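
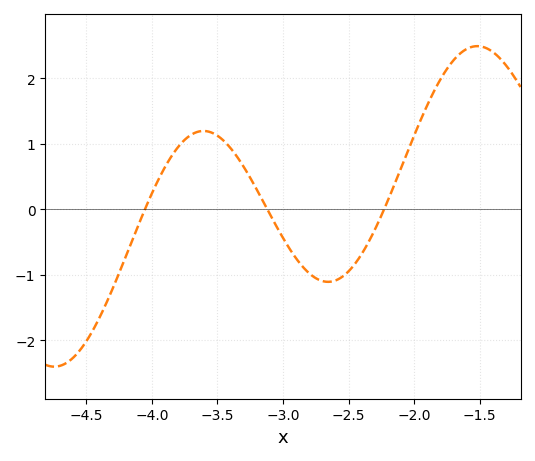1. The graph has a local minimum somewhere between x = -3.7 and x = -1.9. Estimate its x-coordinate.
-2.65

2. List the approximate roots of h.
-4.05, -3.1, -2.25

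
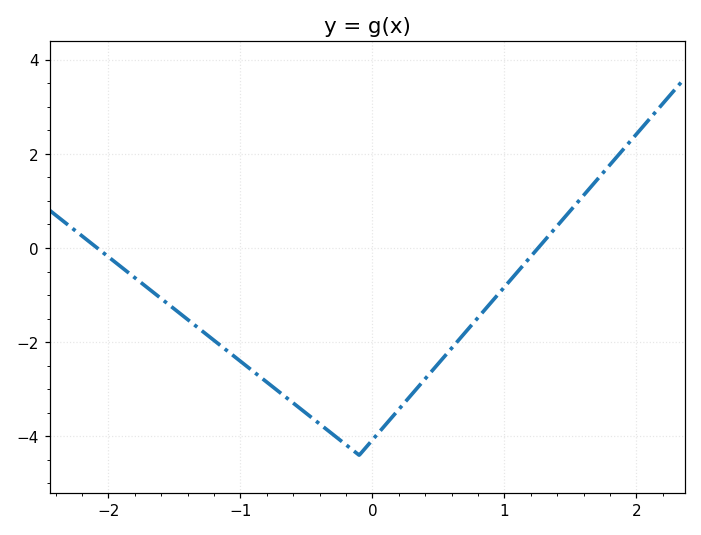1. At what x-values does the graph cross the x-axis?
-2.08, 1.26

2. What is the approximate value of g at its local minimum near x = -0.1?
-4.4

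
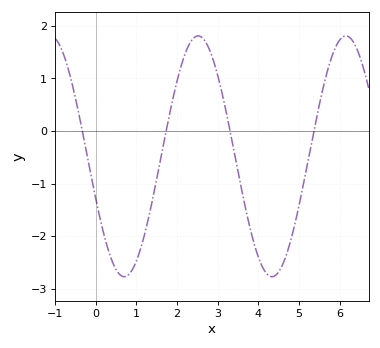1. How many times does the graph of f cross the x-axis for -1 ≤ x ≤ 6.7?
4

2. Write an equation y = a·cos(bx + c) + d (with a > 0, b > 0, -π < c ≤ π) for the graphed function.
y = 2.29cos(1.7x + 1.9) - 0.48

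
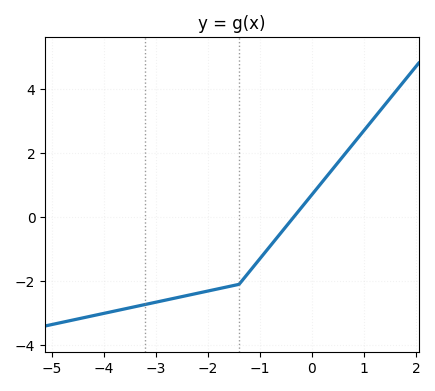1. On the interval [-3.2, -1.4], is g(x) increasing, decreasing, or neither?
increasing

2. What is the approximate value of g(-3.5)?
-2.8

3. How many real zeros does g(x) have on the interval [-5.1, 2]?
1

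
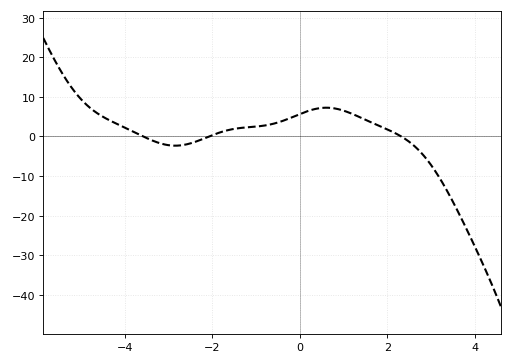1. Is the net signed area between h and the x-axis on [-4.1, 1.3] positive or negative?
positive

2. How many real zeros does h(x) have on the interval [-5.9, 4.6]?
3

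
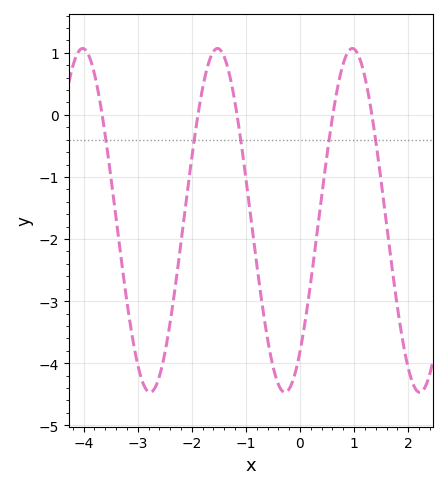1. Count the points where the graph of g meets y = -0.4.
5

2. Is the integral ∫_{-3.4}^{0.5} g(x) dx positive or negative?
negative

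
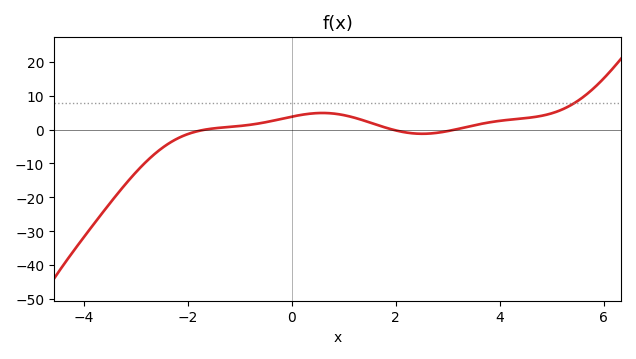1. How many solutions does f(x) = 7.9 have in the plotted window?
1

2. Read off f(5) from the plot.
4.8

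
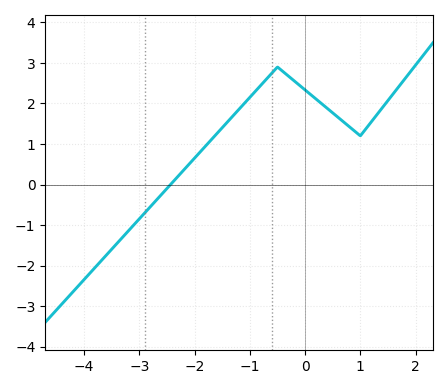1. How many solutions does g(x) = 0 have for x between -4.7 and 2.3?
1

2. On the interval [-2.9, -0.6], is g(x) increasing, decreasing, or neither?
increasing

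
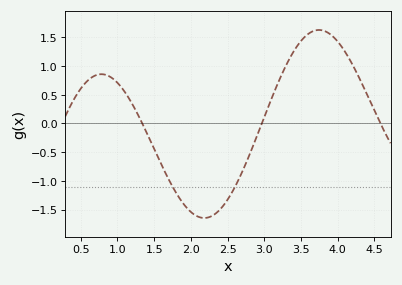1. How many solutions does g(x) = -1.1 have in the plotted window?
2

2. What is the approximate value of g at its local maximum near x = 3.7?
1.63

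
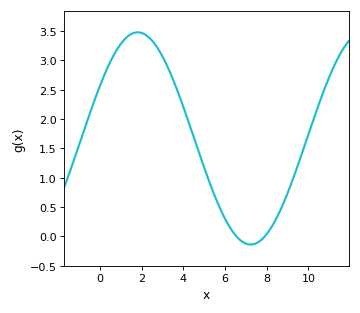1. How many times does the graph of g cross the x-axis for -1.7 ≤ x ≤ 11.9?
2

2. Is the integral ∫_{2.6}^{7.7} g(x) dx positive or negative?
positive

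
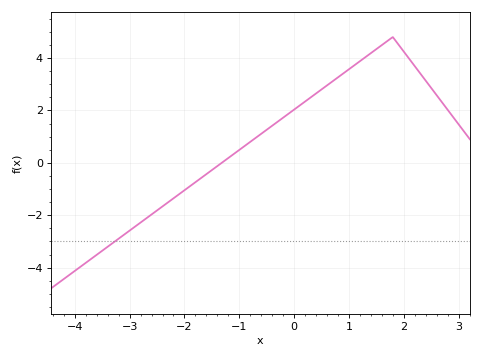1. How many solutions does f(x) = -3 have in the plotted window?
1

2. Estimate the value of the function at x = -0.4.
1.41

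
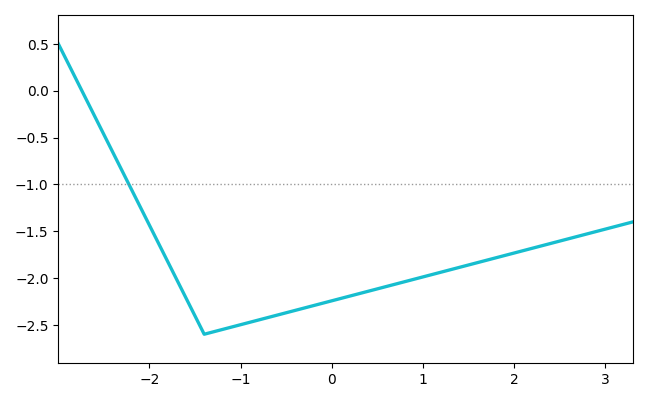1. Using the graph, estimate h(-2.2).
-1.05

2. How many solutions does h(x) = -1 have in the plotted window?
1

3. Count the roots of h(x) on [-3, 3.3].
1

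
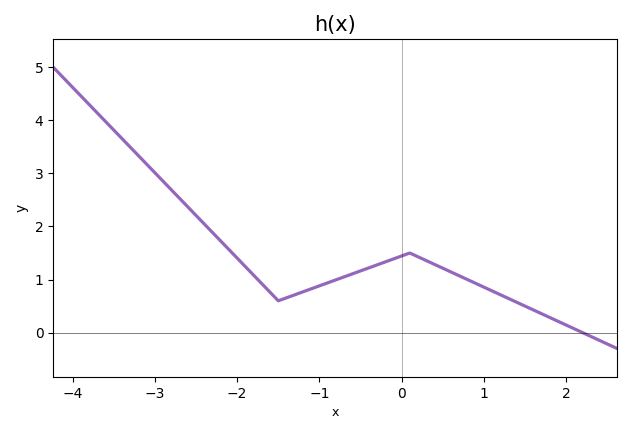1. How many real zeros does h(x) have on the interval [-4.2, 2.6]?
1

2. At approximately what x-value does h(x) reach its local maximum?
0.1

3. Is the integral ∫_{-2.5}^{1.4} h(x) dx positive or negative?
positive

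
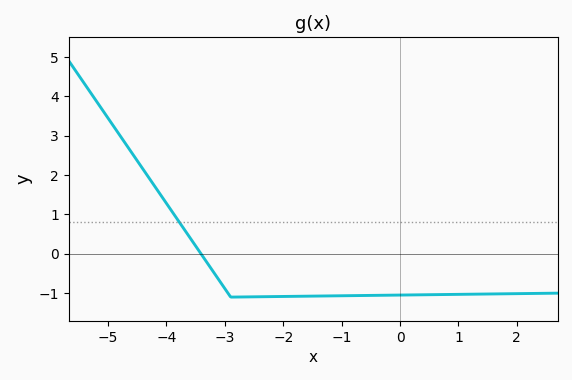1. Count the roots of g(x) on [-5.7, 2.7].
1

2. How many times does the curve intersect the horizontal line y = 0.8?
1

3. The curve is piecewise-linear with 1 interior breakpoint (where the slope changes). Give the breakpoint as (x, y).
(-2.9, -1.1)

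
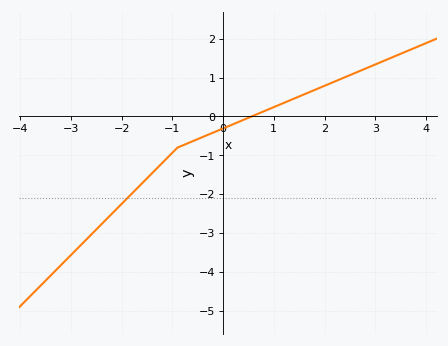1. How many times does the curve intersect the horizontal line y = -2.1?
1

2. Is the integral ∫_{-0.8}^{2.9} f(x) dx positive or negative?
positive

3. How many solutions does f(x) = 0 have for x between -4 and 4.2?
1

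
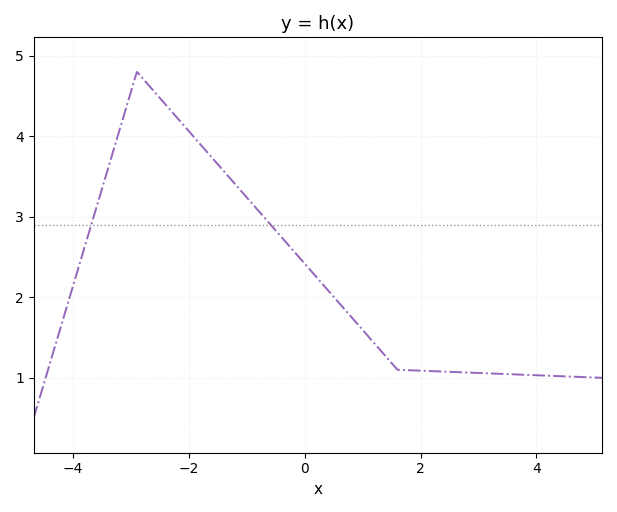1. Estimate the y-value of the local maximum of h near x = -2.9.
4.8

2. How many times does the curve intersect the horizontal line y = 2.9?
2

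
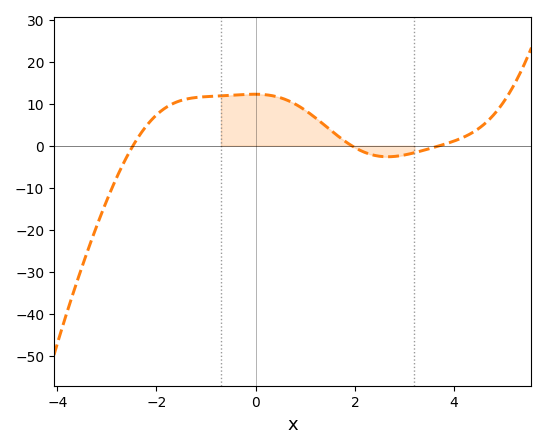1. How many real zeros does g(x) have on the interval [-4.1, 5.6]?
3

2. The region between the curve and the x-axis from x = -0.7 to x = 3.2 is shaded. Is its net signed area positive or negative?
positive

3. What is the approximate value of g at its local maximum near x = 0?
12.3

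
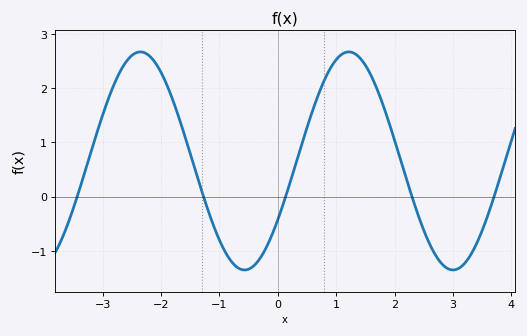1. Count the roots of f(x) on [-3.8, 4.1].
5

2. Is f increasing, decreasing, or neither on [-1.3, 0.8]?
neither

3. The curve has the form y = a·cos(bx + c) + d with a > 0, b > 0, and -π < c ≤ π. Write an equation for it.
y = 2.01cos(1.8x - 2.1) + 0.66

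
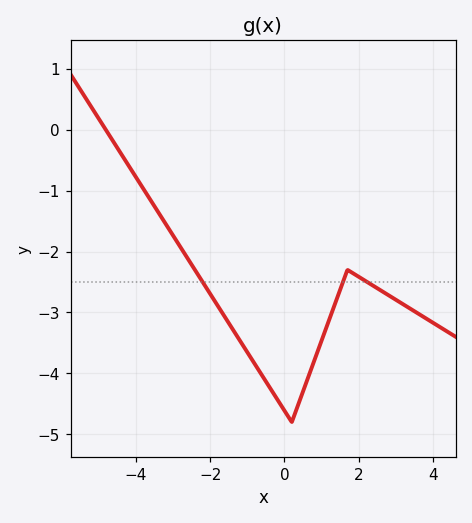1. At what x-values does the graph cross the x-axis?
-4.82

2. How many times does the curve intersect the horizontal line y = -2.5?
3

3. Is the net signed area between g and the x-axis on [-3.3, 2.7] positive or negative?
negative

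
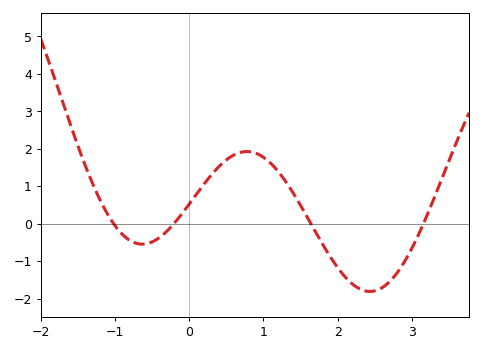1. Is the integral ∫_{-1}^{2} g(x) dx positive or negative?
positive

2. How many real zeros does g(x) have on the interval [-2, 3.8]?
4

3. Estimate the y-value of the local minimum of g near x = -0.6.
-0.5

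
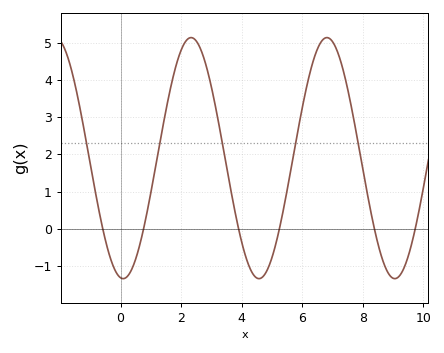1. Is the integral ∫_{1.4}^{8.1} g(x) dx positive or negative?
positive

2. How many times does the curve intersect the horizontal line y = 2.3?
5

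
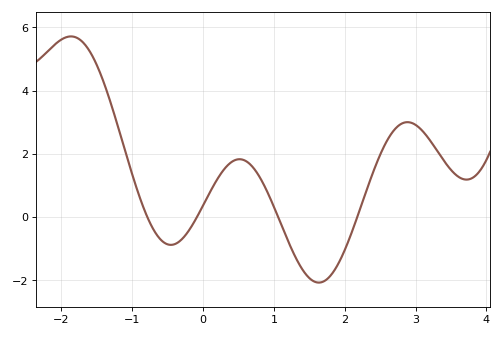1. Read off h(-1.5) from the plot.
4.8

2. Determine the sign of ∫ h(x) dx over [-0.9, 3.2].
positive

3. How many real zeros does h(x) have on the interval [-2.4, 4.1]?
4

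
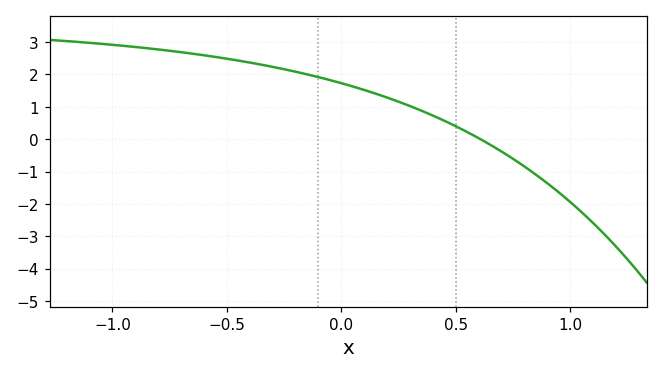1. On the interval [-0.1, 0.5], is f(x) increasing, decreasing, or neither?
decreasing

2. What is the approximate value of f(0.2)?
1.29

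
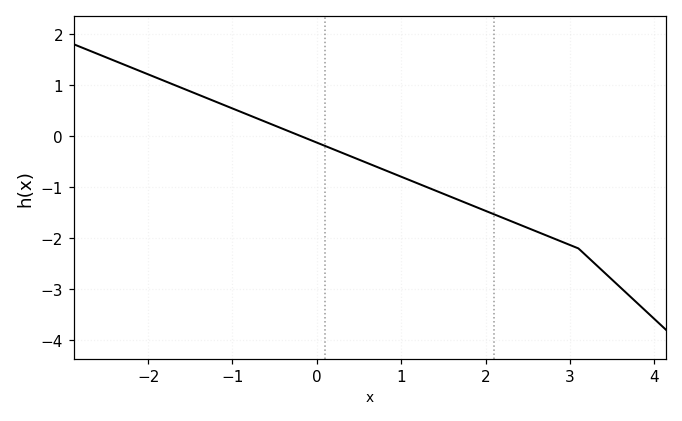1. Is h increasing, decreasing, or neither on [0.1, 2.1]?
decreasing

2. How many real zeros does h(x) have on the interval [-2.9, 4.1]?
1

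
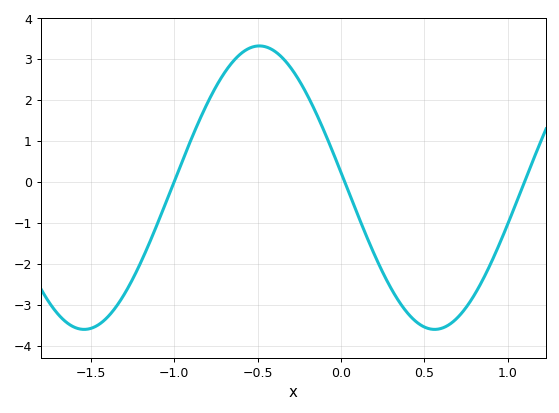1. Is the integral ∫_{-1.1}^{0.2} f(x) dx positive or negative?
positive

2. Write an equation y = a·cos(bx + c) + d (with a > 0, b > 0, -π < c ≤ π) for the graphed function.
y = 3.46cos(3x + 1.5) - 0.14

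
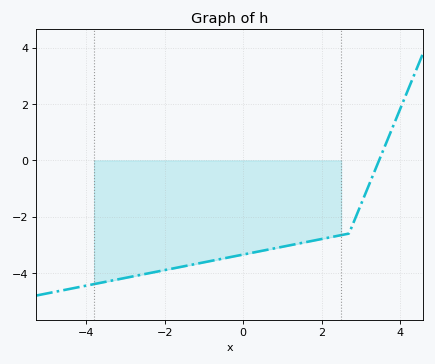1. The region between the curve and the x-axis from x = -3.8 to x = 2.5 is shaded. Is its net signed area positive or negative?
negative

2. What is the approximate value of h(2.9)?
-2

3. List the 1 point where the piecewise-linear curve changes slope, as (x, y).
(2.7, -2.6)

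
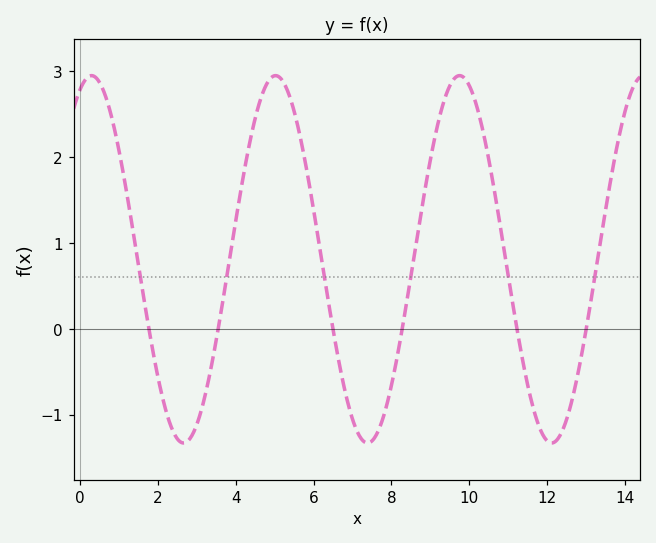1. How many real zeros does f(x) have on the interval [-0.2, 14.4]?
6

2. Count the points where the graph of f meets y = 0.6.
6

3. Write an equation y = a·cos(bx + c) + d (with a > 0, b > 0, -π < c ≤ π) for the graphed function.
y = 2.14cos(1.33x - 0.4) + 0.81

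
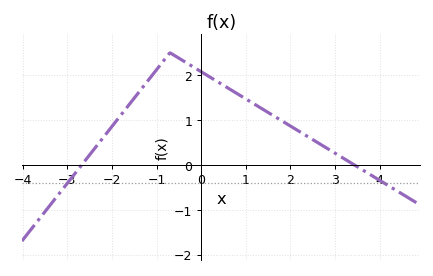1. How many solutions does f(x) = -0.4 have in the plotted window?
2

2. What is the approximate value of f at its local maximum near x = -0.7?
2.5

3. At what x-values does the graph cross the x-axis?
-2.6, 3.4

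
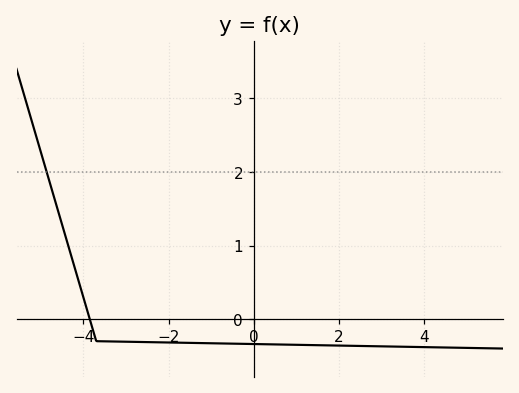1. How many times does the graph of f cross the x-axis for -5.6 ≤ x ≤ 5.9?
1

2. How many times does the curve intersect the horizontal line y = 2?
1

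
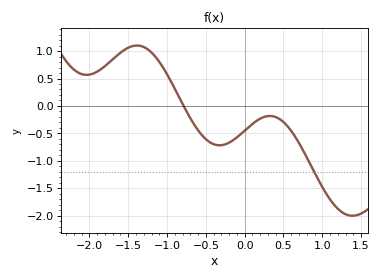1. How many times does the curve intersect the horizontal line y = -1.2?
1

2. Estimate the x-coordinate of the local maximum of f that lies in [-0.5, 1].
0.324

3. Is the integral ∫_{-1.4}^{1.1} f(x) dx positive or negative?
negative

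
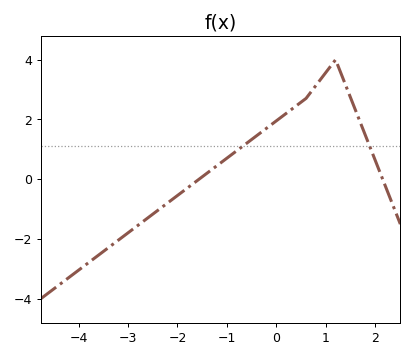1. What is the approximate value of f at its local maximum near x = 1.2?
4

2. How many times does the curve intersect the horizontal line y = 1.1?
2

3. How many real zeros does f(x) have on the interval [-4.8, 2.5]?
2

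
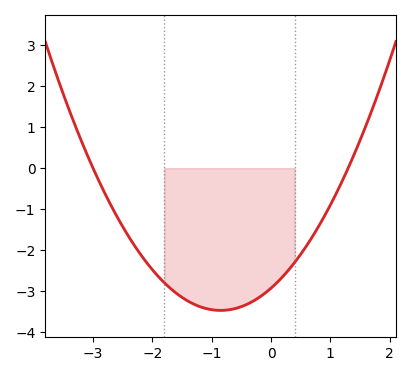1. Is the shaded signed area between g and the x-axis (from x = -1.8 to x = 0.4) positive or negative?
negative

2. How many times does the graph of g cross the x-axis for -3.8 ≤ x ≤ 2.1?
2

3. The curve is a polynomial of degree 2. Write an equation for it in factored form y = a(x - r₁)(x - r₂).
y = 0.75(x + 3)(x - 1.3)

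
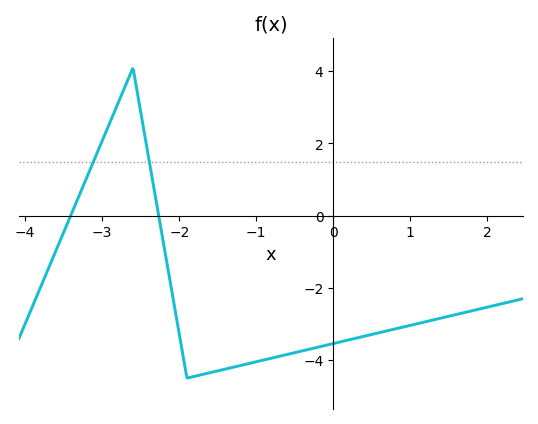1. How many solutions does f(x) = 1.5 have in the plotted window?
2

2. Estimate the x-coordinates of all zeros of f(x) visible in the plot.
-3.4, -2.3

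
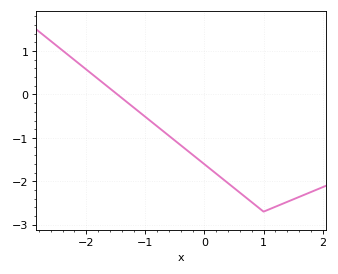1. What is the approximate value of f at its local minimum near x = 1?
-2.7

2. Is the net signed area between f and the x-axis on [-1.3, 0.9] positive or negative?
negative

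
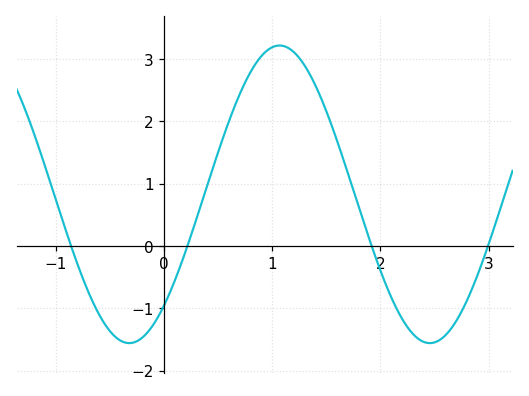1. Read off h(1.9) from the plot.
0.1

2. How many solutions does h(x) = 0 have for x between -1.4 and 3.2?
4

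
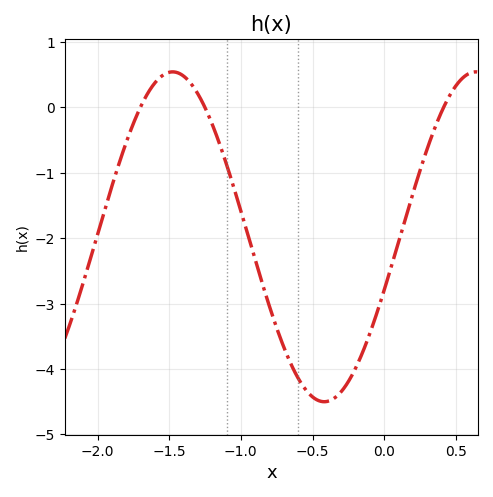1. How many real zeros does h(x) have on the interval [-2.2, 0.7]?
3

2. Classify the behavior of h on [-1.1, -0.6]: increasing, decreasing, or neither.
decreasing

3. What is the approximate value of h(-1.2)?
-0.3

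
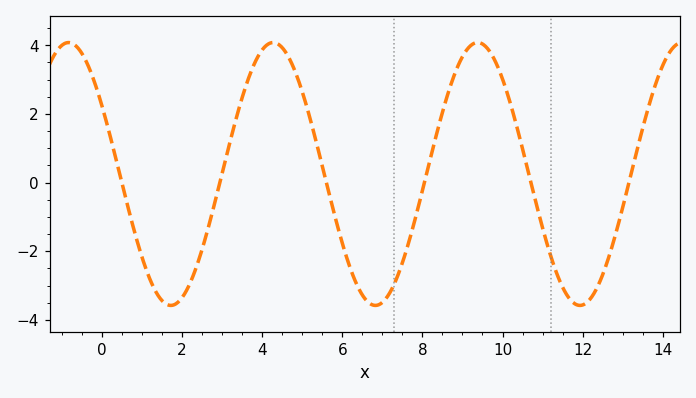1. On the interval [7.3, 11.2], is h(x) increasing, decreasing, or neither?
neither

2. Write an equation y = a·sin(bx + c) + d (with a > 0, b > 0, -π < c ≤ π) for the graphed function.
y = 3.83sin(1.2x + 2.6) + 0.25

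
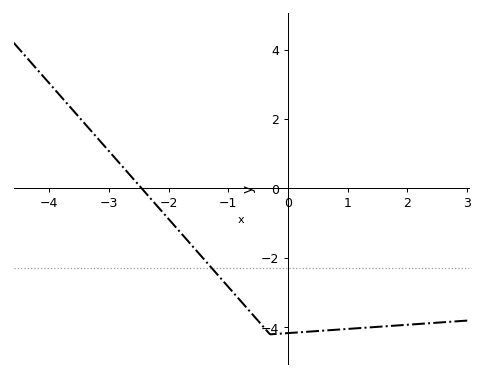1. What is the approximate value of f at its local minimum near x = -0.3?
-4.2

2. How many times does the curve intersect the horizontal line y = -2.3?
1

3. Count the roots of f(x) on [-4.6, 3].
1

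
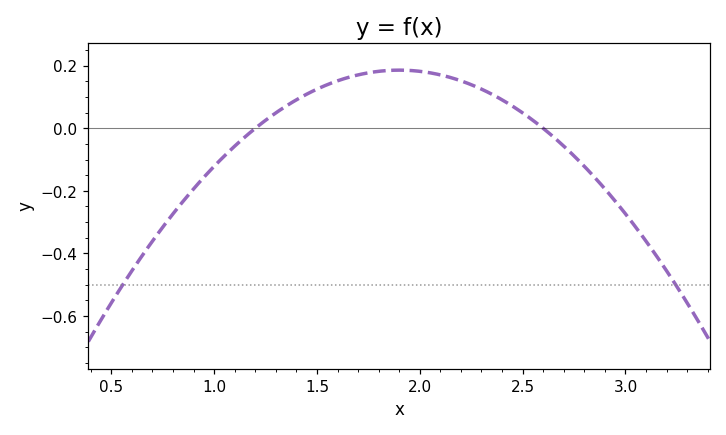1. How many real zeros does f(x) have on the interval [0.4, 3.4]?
2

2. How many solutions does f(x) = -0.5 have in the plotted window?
2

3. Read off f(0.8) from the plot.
-0.28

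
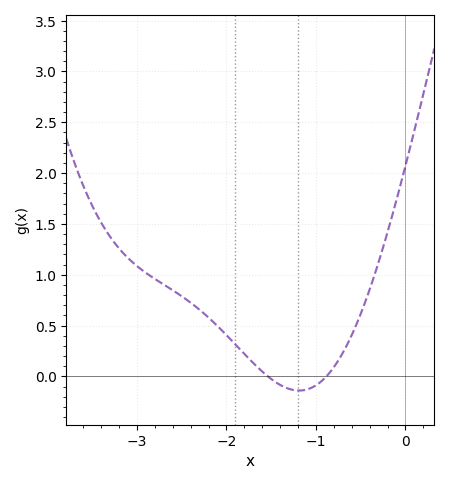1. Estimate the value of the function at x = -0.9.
-0.015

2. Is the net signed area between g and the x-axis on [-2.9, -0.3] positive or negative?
positive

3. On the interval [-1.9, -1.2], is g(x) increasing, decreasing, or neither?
decreasing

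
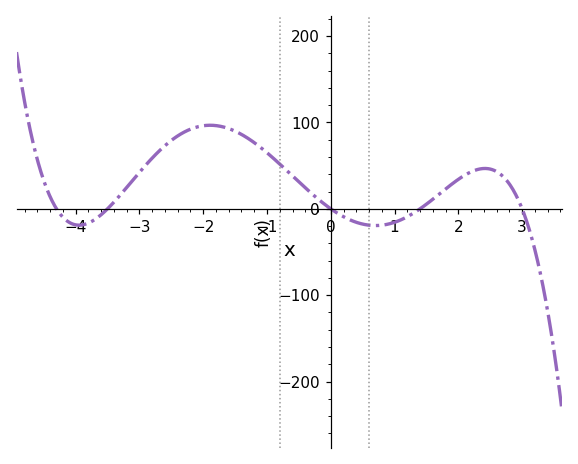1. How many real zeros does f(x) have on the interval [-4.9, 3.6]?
5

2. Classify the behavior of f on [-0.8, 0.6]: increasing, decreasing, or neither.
decreasing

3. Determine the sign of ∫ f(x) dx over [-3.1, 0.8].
positive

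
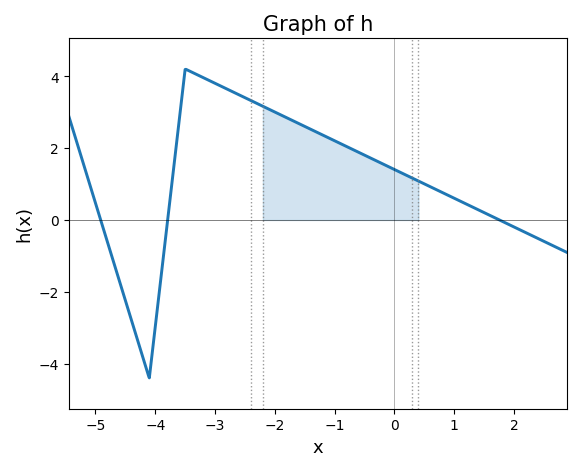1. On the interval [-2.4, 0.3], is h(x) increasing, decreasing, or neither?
decreasing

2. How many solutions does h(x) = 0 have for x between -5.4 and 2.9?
3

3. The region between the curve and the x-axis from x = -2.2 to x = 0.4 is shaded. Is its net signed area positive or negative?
positive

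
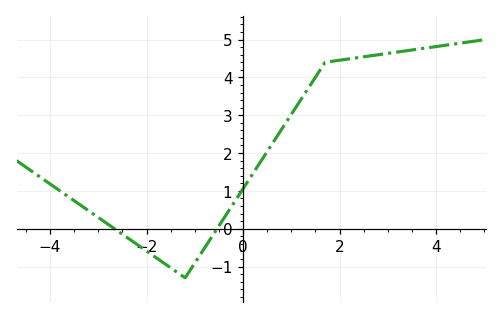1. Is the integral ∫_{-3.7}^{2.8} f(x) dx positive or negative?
positive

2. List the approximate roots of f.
-2.6, -0.6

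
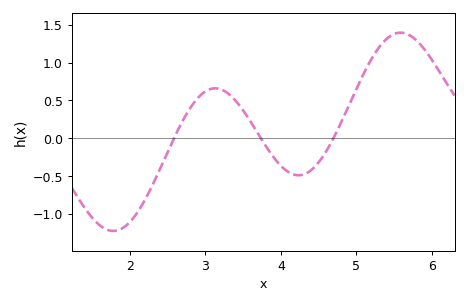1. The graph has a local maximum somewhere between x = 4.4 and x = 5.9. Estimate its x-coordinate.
5.6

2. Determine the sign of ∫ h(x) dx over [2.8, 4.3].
positive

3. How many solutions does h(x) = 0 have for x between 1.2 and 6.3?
3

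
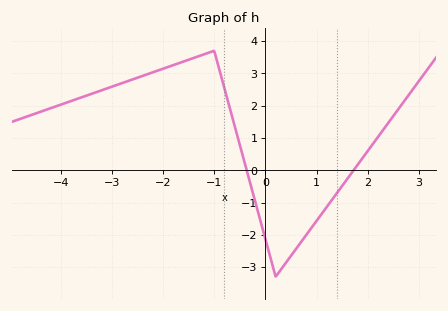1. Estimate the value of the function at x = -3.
2.6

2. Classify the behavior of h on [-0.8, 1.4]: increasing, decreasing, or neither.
neither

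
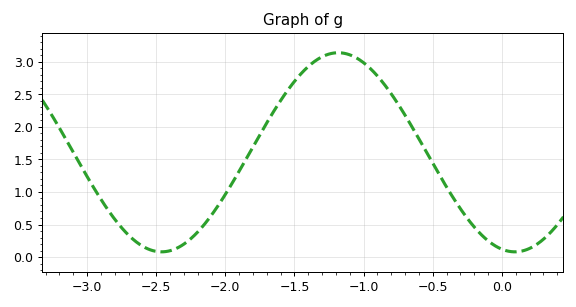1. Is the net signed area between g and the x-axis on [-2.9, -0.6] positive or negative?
positive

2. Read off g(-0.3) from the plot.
0.75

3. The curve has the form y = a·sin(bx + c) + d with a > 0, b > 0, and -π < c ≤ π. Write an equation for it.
y = 1.53sin(2.5x - 1.8) + 1.61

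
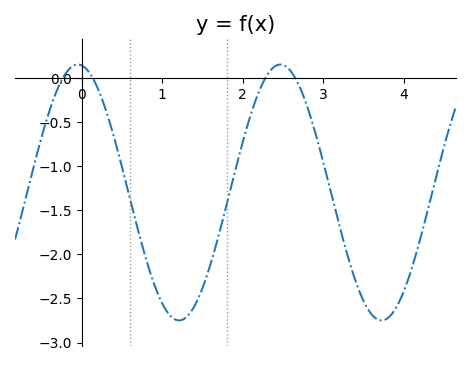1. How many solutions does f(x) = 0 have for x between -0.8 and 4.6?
4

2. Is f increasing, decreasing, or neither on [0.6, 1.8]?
neither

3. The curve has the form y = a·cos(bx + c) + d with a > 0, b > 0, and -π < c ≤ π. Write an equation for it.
y = 1.45cos(2.5x + 0.12) - 1.3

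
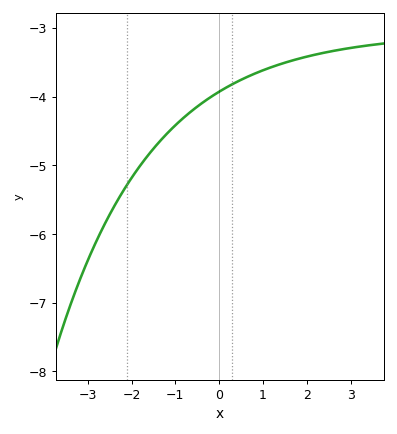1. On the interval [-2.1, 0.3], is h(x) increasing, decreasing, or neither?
increasing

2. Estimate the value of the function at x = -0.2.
-4.01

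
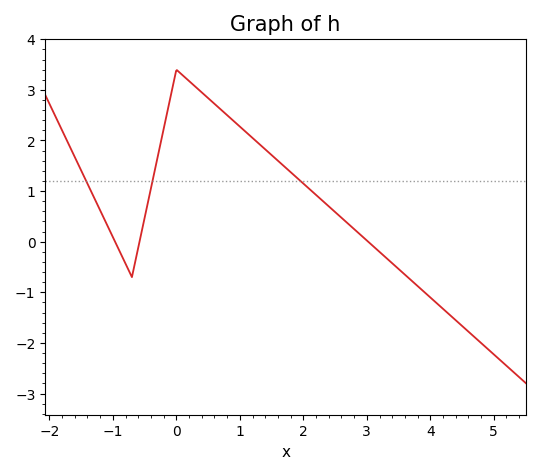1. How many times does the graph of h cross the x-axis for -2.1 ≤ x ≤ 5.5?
3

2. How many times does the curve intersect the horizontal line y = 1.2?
3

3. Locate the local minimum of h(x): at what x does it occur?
-0.702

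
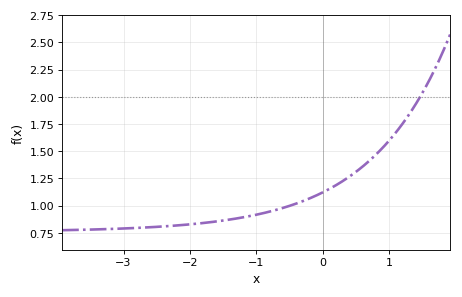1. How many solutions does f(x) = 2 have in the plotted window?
1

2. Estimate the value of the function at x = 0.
1.1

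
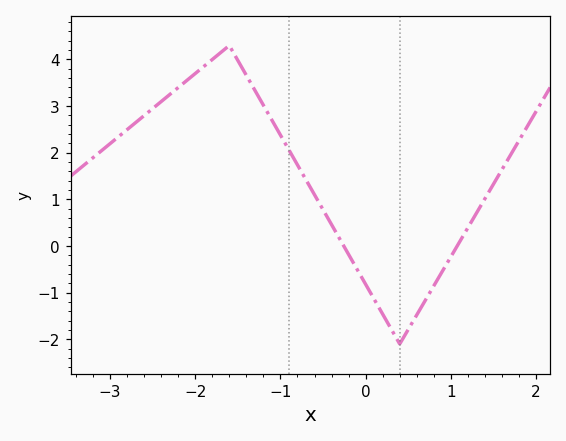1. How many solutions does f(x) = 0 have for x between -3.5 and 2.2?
2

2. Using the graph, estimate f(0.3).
-1.8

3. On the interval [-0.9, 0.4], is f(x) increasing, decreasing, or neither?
decreasing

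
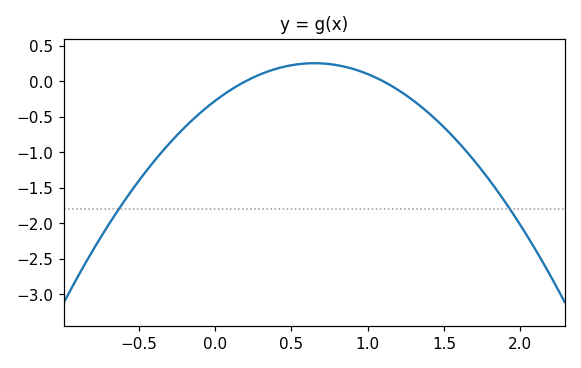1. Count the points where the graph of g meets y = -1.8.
2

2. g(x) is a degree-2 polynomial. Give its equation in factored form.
y = -1.25(x - 0.2)(x - 1.1)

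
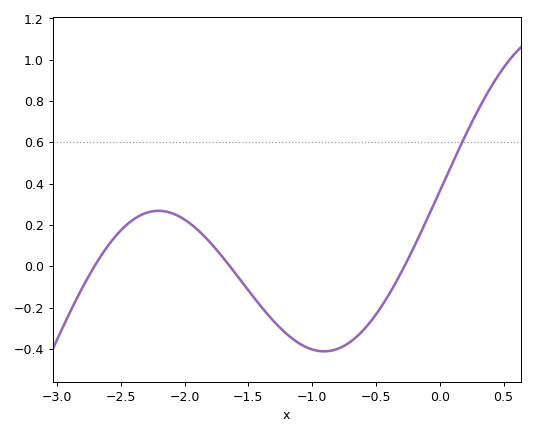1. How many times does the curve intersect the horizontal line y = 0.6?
1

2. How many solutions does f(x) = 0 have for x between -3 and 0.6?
3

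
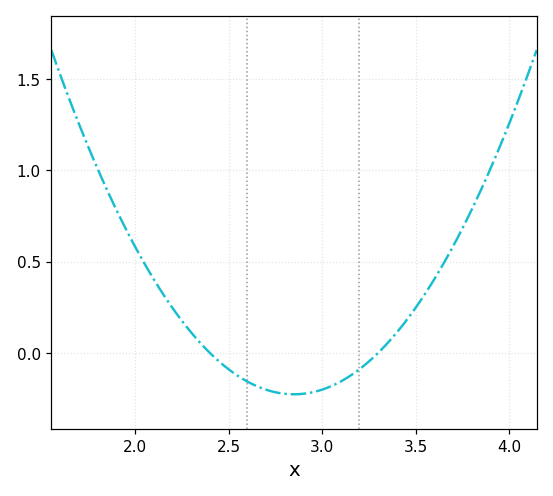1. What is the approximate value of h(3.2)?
-0.09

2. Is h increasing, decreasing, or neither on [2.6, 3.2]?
neither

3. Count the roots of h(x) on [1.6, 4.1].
2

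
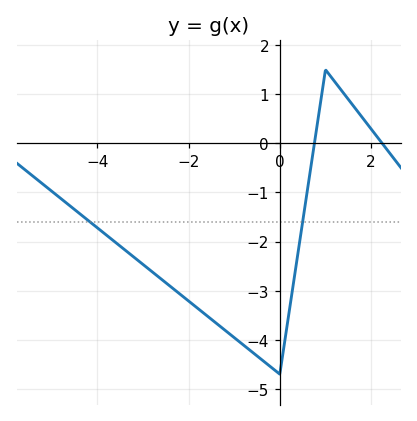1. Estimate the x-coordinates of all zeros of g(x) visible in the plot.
0.8, 2.2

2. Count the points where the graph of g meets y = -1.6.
2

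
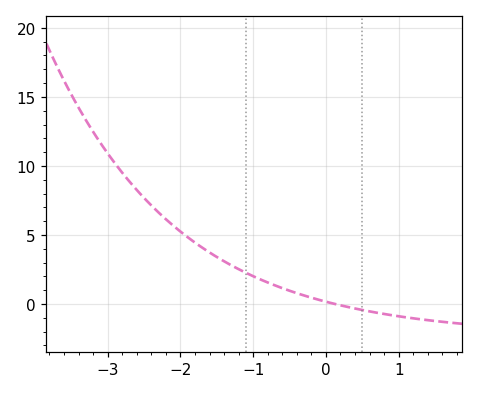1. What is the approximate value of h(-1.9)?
5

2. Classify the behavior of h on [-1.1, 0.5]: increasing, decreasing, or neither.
decreasing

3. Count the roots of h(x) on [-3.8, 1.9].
1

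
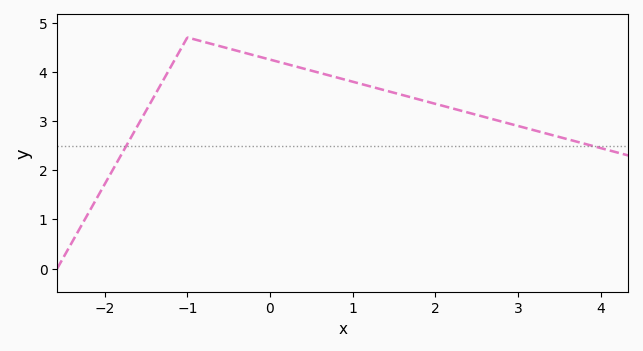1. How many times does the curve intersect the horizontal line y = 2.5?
2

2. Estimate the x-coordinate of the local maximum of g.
-0.999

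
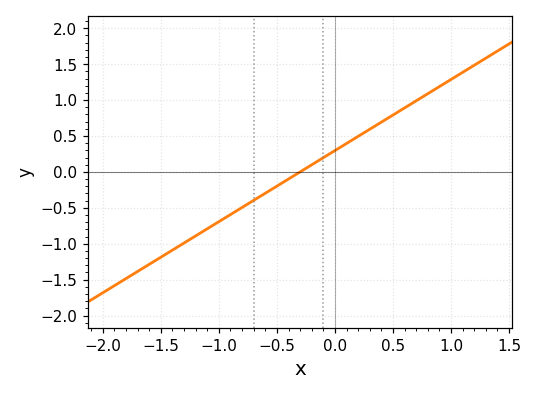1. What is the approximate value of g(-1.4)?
-1.1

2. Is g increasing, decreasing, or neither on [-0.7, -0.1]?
increasing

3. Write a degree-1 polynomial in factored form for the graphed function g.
y = 0.99(x + 0.3)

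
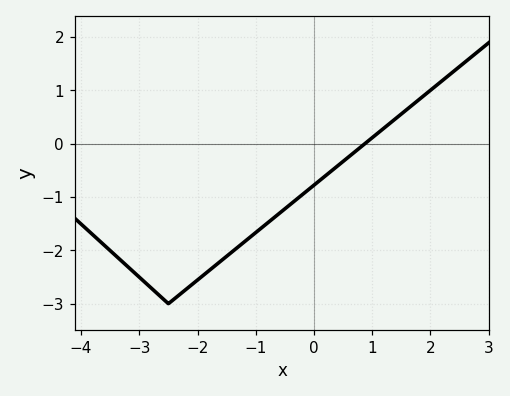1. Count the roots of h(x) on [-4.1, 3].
1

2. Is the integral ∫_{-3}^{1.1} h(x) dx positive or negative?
negative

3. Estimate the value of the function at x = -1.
-1.67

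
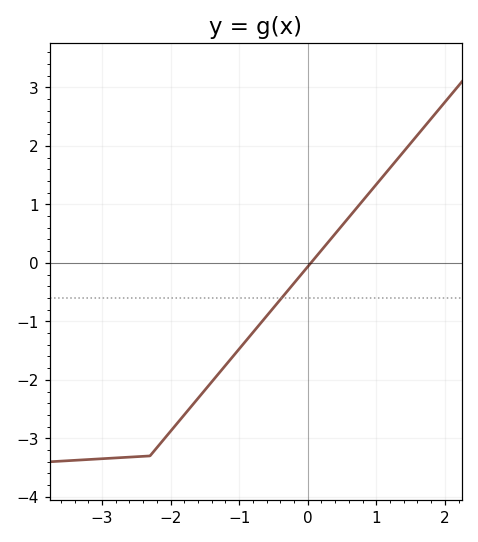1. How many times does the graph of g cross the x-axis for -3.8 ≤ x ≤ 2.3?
1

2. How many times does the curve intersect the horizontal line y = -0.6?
1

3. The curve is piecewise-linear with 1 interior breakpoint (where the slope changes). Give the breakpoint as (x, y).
(-2.3, -3.3)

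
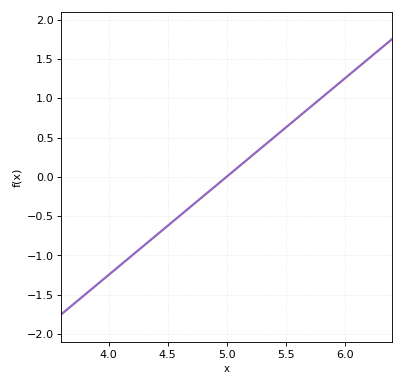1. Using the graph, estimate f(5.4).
0.5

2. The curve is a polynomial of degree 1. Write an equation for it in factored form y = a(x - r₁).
y = 1.25(x - 5)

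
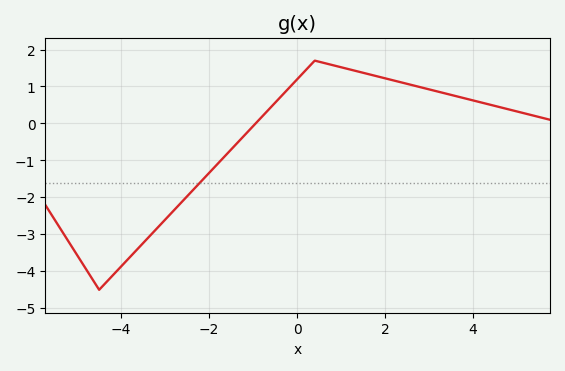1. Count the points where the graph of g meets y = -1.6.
1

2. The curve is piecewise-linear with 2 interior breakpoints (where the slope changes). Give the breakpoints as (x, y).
(-4.5, -4.5); (0.4, 1.7)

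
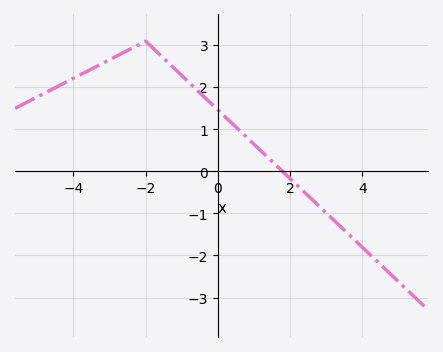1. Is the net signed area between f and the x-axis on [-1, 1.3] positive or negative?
positive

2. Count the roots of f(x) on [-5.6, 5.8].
1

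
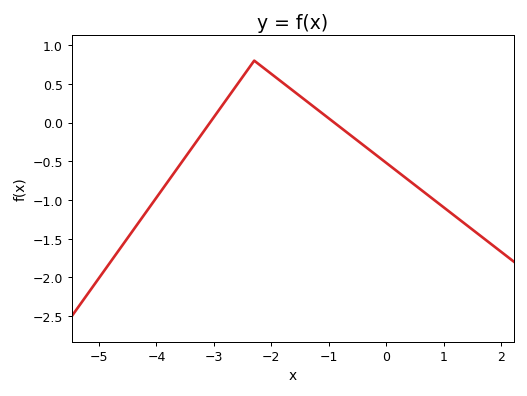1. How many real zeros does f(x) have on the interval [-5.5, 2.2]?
2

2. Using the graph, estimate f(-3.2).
-0.15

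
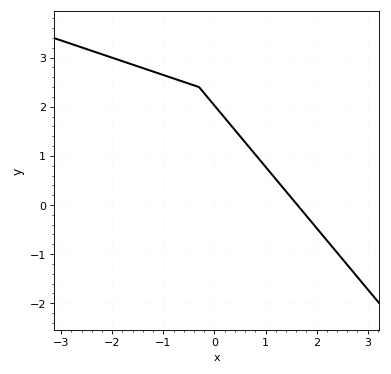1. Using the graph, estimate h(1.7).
-0.095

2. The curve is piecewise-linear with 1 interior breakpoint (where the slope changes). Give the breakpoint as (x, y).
(-0.3, 2.4)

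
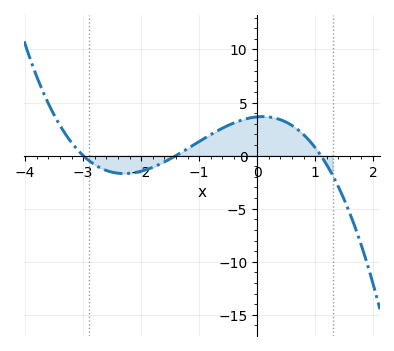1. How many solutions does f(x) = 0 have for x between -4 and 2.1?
3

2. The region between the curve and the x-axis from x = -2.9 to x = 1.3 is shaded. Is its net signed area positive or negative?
positive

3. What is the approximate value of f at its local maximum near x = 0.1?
3.5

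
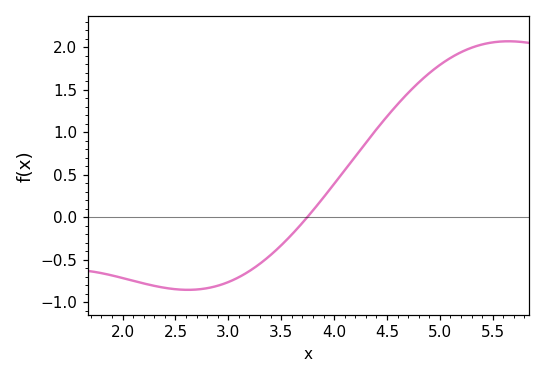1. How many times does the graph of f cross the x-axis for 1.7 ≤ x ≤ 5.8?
1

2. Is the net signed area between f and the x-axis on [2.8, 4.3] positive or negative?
negative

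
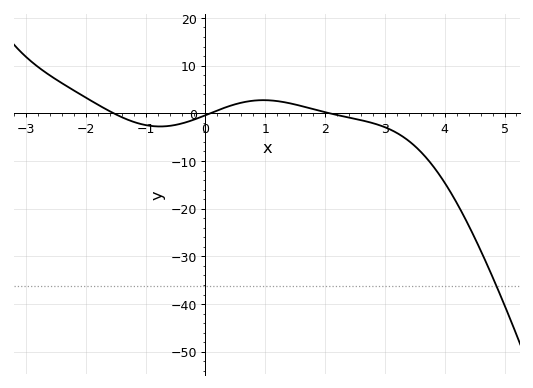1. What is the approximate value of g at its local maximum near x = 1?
3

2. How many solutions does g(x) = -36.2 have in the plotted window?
1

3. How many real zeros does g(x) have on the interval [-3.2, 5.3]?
3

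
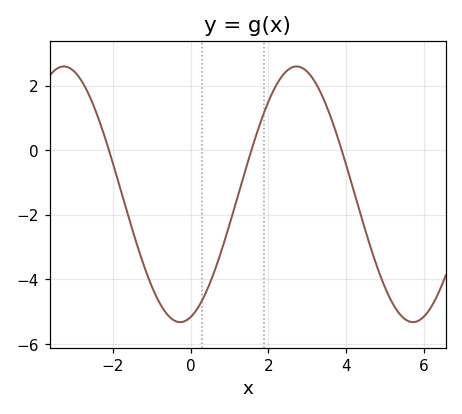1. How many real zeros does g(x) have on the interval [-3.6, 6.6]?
3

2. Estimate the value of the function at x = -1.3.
-3.22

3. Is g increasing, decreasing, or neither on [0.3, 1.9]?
increasing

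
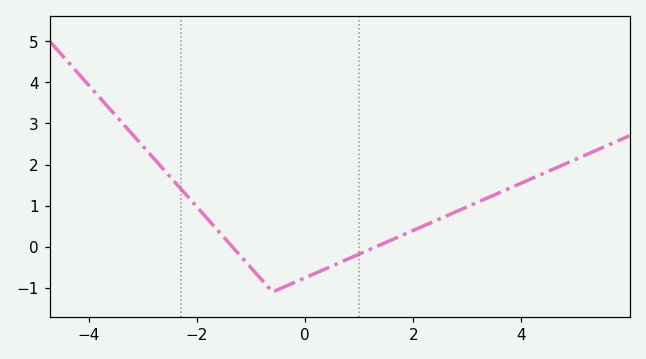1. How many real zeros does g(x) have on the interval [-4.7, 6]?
2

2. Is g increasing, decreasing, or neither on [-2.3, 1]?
neither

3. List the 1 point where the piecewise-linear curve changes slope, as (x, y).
(-0.6, -1.1)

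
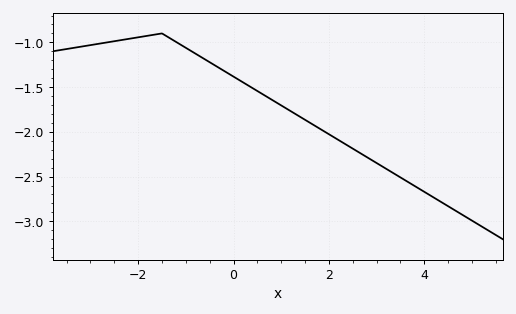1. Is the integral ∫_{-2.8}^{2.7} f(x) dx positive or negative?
negative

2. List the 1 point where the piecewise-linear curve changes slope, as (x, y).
(-1.5, -0.9)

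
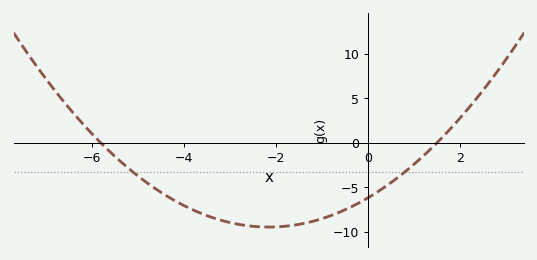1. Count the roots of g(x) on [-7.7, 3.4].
2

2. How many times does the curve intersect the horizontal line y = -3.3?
2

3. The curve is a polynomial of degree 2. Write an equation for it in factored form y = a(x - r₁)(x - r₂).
y = 0.71(x + 5.8)(x - 1.5)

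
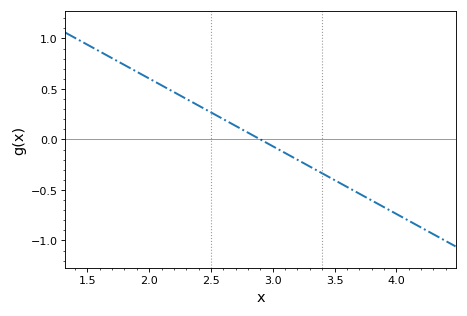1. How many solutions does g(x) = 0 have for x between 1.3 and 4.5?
1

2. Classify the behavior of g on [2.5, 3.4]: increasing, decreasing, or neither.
decreasing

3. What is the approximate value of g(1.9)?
0.65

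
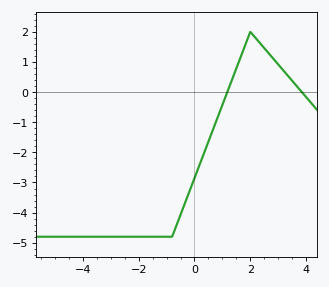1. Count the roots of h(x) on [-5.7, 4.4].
2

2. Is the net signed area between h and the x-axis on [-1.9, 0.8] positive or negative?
negative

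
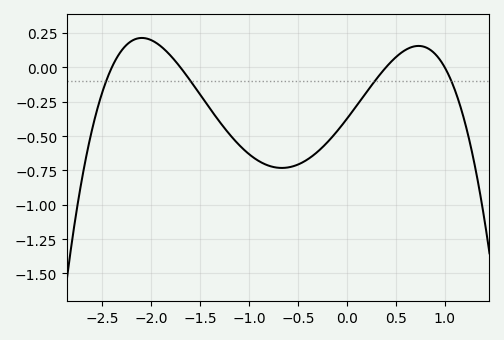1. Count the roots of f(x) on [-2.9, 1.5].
4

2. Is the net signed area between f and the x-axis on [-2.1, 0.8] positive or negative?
negative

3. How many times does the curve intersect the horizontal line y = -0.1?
4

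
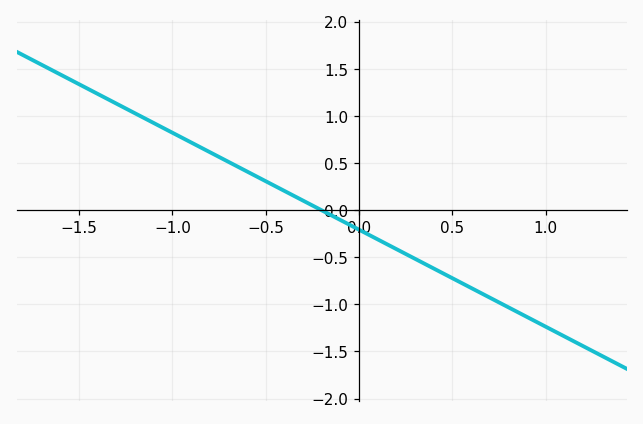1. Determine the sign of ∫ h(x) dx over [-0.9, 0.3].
positive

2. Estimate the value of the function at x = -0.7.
0.515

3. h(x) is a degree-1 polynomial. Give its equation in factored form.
y = -1.03(x + 0.2)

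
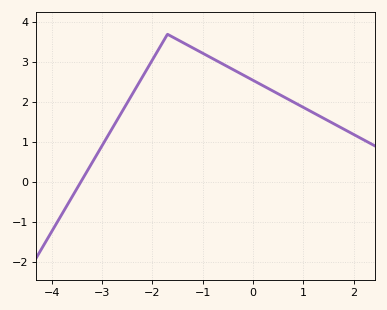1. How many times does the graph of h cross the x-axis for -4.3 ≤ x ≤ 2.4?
1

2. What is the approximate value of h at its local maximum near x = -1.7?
3.7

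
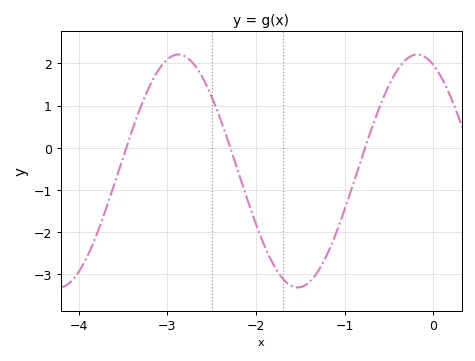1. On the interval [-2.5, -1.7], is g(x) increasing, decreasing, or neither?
decreasing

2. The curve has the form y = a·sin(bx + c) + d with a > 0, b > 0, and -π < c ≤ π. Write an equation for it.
y = 2.76sin(2.3x + 2) - 0.55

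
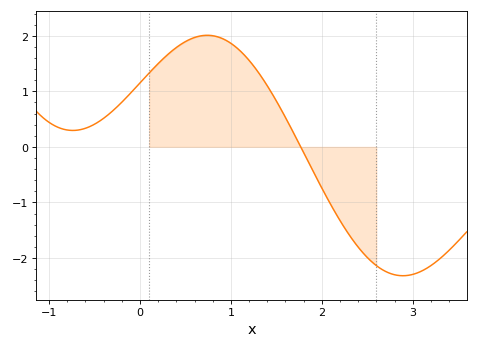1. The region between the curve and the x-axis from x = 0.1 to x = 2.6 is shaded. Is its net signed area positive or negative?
positive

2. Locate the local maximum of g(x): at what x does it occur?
0.7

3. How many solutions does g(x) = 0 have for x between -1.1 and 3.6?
1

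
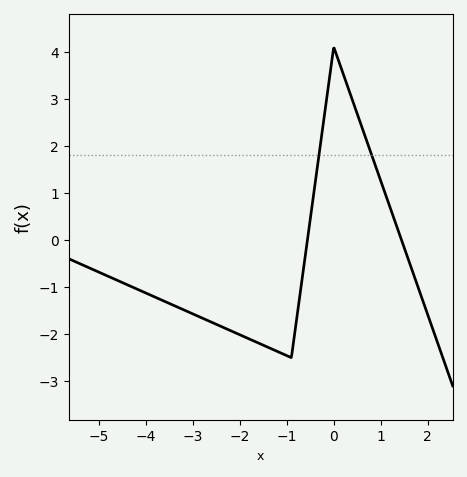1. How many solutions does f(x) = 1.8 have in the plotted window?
2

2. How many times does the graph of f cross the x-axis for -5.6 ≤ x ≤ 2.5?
2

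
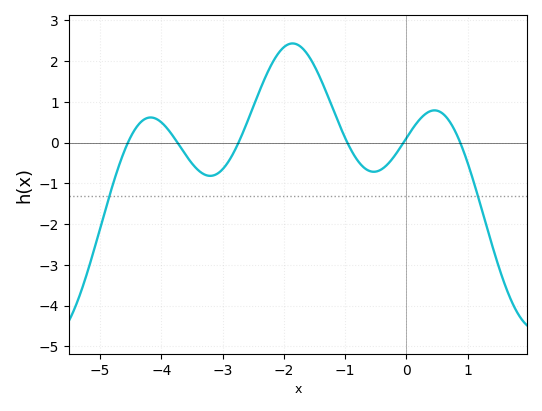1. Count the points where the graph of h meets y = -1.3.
2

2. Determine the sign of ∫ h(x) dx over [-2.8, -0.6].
positive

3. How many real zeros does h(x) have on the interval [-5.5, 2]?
6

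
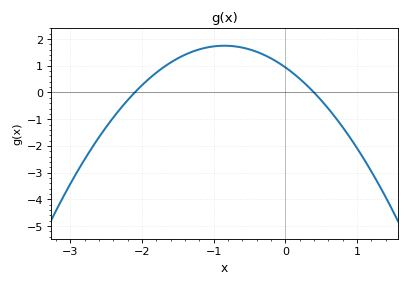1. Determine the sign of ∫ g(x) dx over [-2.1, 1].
positive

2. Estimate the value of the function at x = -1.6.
1.12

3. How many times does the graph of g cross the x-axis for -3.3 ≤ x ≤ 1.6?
2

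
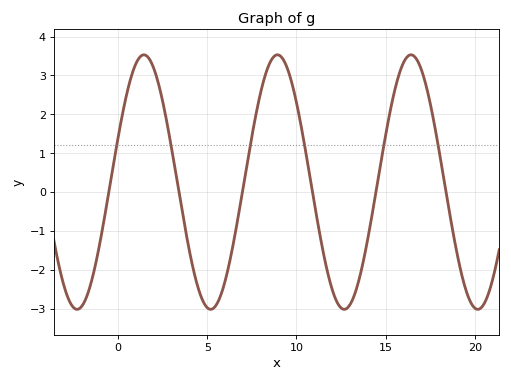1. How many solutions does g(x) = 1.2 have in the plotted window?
6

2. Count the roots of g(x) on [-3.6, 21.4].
6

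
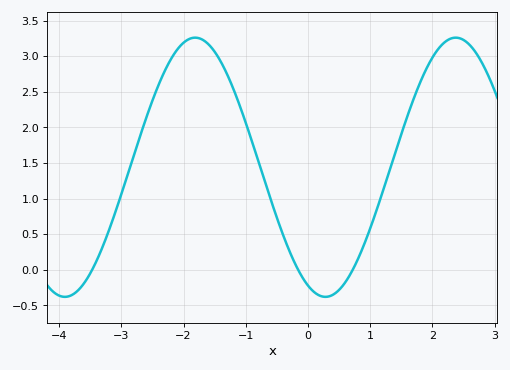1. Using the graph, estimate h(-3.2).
0.554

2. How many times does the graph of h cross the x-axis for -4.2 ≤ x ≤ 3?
3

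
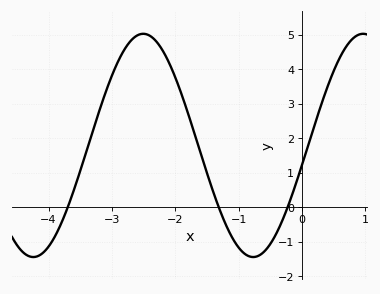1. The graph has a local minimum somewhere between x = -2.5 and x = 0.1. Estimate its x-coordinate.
-0.769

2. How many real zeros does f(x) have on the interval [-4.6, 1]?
3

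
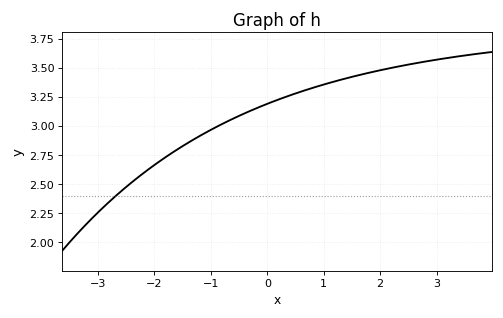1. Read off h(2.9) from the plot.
3.56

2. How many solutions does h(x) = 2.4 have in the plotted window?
1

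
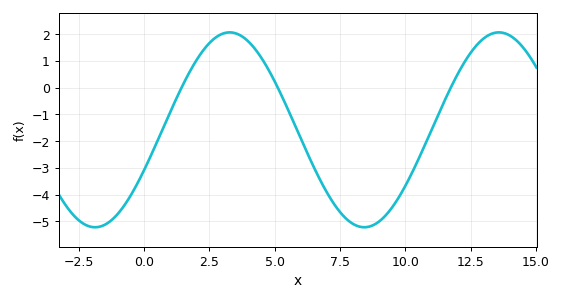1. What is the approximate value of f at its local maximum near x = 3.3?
2.1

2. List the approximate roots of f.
1.5, 5, 11.5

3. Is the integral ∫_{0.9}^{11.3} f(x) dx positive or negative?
negative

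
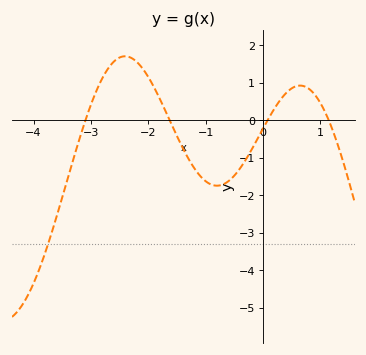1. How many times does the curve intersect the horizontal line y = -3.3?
1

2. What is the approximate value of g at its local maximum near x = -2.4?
1.7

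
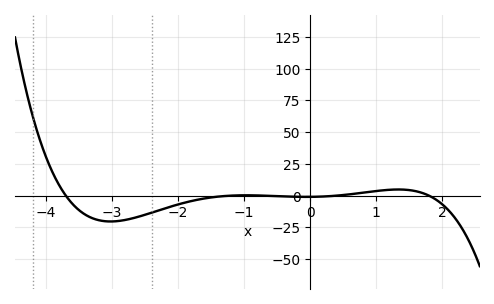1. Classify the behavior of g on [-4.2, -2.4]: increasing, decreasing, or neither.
neither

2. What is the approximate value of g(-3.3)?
-20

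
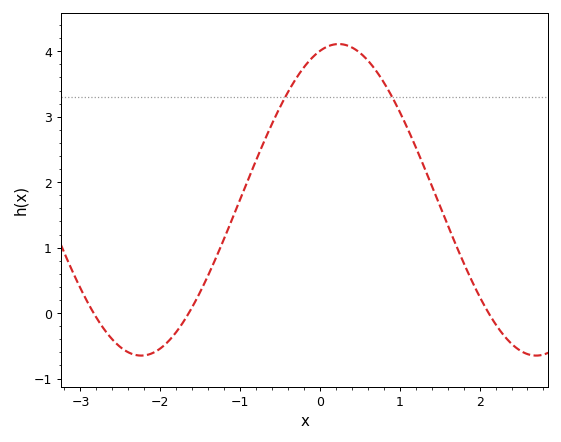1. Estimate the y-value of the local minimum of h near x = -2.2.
-0.65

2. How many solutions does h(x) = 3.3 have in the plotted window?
2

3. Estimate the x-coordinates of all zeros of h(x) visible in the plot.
-2.83, -1.64, 2.11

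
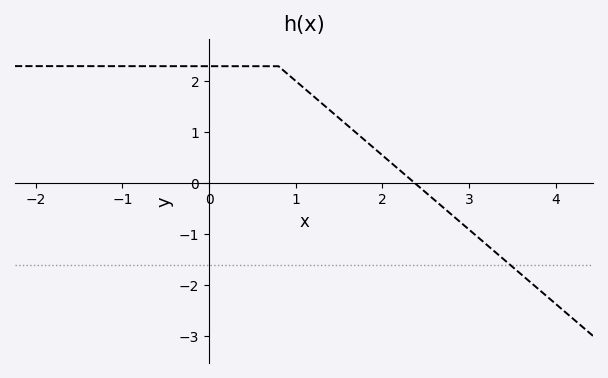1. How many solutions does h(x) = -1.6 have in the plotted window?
1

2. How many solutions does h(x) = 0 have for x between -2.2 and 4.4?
1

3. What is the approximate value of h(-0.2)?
2.3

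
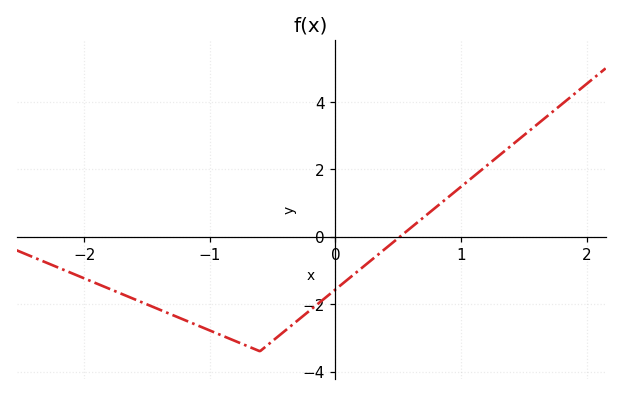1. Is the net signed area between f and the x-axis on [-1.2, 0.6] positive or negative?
negative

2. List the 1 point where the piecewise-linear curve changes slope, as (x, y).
(-0.6, -3.4)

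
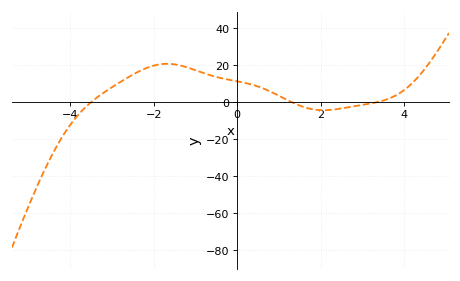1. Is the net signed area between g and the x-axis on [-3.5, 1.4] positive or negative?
positive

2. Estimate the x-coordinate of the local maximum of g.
-1.6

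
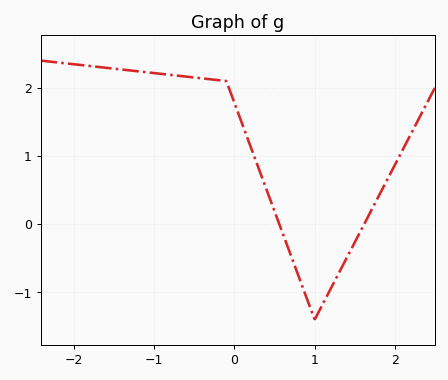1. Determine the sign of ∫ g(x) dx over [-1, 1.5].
positive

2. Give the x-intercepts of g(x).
0.56, 1.62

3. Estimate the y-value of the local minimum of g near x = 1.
-1.4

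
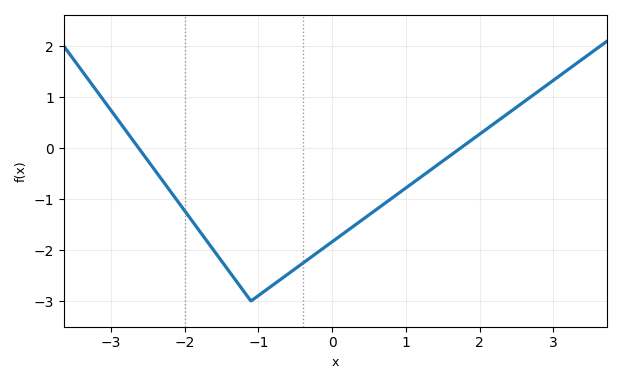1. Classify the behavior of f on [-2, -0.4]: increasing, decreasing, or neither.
neither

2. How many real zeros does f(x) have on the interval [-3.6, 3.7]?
2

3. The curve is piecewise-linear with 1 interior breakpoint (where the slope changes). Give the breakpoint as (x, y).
(-1.1, -3)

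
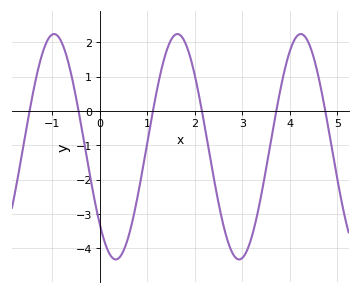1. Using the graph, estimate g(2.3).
-1.2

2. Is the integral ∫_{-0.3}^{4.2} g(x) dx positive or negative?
negative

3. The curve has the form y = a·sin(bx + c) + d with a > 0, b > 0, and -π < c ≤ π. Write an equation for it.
y = 3.28sin(2.4x - 2.4) - 1.04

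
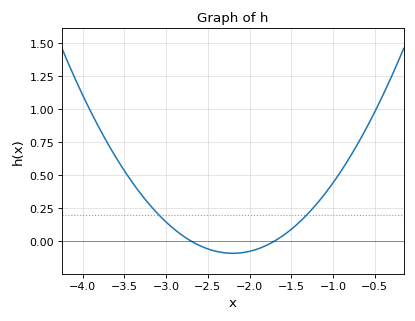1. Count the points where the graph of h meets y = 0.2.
2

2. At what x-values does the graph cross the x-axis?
-2.7, -1.7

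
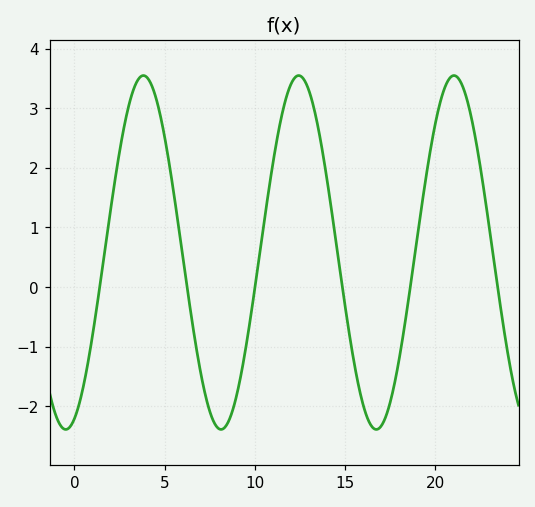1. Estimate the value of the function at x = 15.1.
-0.5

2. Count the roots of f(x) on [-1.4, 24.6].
6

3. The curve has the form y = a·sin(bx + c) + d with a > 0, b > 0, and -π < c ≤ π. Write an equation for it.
y = 2.97sin(0.73x - 1.2) + 0.58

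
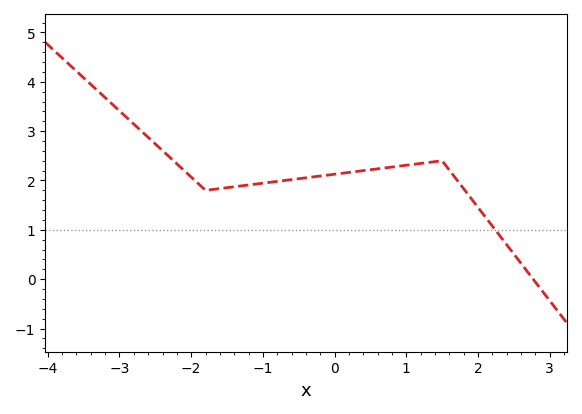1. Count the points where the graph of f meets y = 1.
1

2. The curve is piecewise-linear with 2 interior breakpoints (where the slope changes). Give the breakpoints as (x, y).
(-1.8, 1.8); (1.5, 2.4)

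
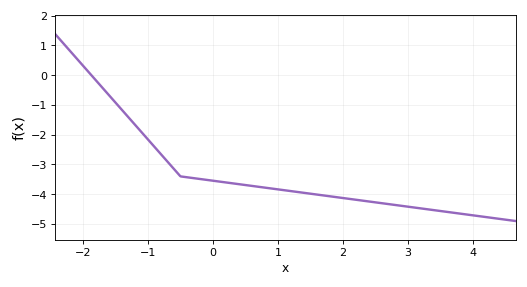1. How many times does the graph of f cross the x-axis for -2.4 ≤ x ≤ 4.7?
1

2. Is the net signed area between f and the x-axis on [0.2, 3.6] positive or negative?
negative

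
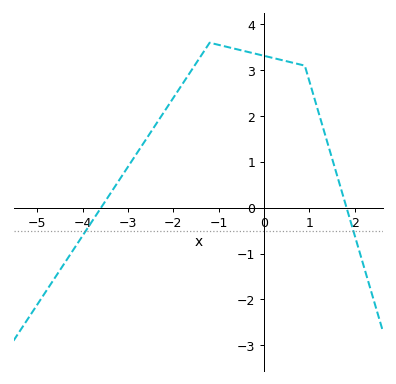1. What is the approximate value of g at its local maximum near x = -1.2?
3.6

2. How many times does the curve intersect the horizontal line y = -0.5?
2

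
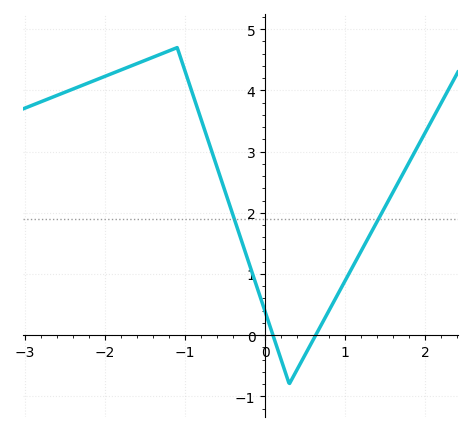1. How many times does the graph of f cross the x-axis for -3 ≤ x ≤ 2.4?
2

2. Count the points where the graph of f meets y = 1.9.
2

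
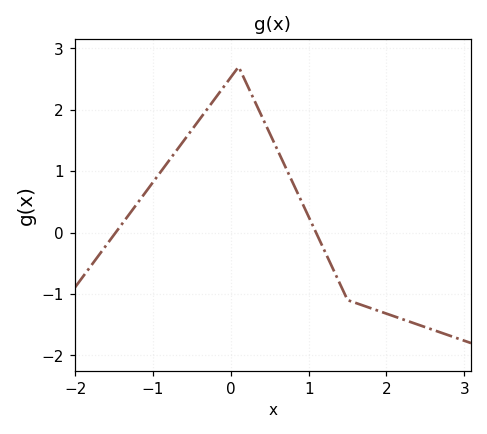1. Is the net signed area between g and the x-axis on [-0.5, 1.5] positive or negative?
positive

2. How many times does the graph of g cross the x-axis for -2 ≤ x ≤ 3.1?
2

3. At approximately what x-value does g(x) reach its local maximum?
0.099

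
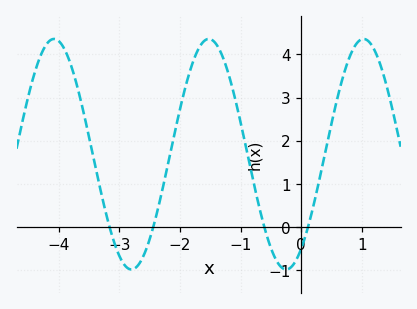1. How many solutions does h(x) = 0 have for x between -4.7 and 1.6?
4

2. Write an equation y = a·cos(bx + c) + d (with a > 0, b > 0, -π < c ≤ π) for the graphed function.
y = 2.67cos(2.46x - 2.53) + 1.69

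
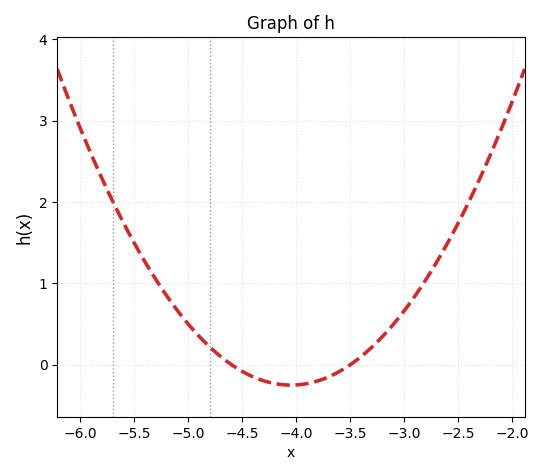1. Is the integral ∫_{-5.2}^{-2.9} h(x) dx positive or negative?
positive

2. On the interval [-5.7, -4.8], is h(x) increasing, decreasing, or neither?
decreasing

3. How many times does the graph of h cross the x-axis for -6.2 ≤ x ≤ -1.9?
2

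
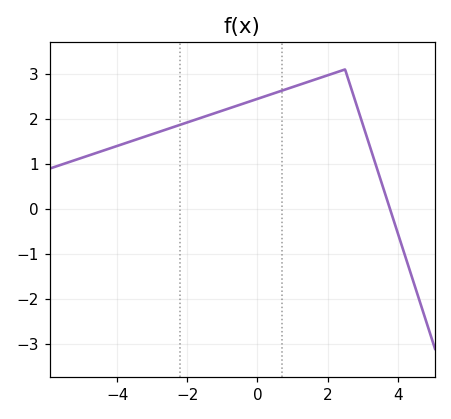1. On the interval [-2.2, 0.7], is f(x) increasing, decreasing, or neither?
increasing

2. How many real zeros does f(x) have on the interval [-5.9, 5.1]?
1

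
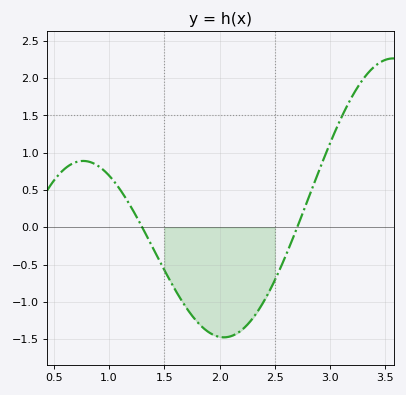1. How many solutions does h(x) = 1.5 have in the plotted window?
1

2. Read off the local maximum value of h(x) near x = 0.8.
0.9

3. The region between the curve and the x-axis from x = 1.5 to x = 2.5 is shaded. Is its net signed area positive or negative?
negative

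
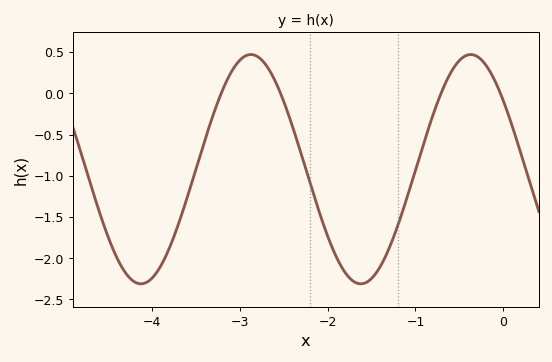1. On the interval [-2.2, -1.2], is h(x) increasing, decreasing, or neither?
neither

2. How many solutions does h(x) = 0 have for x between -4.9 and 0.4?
4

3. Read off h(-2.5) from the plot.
-0.098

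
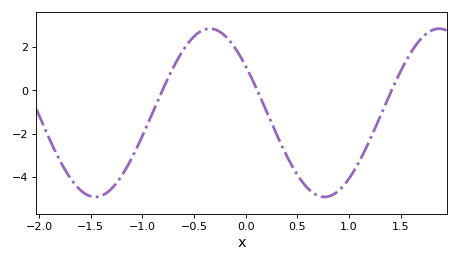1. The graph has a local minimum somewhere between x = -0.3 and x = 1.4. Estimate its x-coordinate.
0.763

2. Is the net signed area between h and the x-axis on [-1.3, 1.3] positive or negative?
negative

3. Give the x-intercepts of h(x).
-0.807, 0.113, 1.41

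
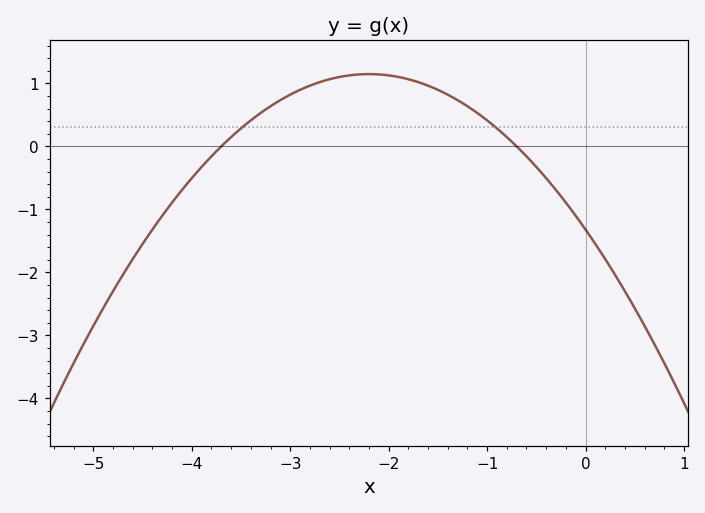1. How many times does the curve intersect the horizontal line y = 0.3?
2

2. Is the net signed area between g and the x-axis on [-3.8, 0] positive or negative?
positive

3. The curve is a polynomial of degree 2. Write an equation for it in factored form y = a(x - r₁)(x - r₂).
y = -0.51(x + 3.7)(x + 0.7)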